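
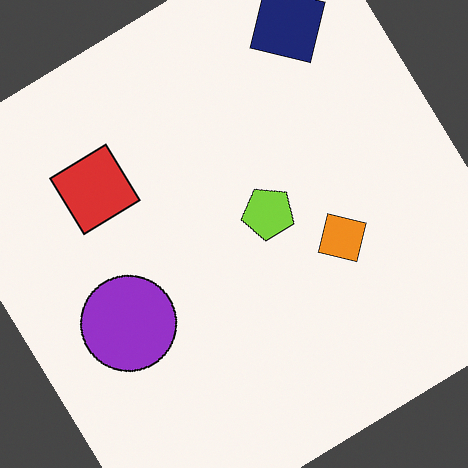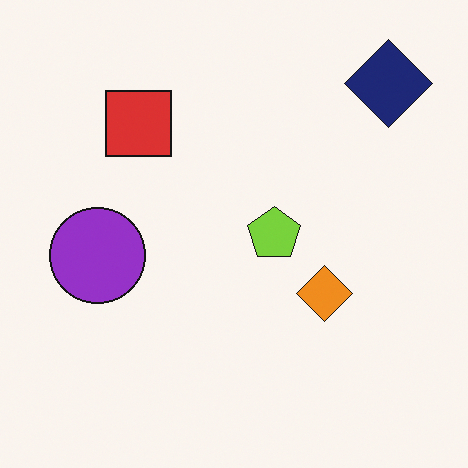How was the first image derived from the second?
Rotated counter-clockwise by a large amount — several tens of degrees.

Every shape is tilted by the same angle and the image corners show triangular fill wedges — a whole-image rotation by a non-right angle.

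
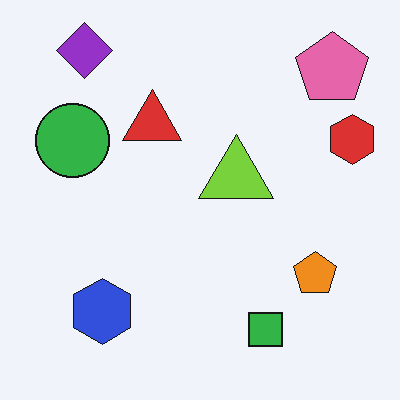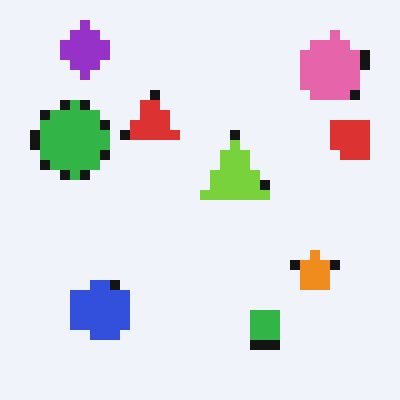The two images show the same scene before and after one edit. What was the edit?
The transformation is: heavily pixelated into large blocks.

Shapes are reduced to large square blocks; fine edges and outlines are lost — a downscale-then-upscale (mosaic) effect.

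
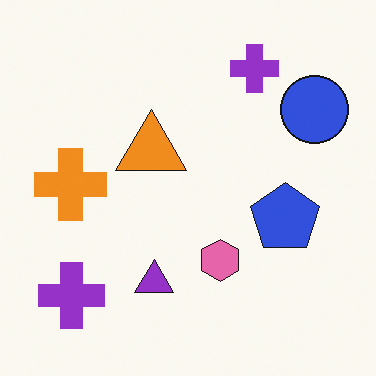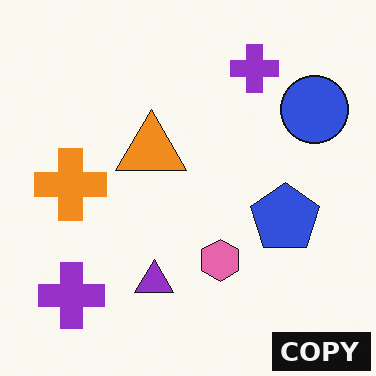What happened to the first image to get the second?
The second image is the first watermarked with the text "COPY" in the lower-right corner.

A dark label reading "COPY" appears in the lower-right corner.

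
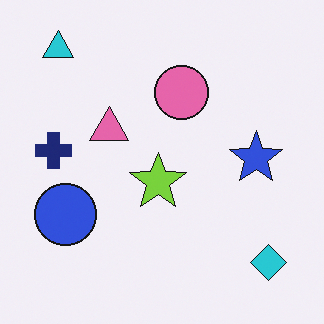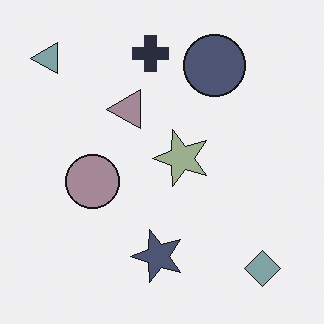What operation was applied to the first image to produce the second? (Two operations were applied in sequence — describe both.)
This is the original image transposed (reflected across the top-left ↔ bottom-right diagonal), then made much more muted (saturation change).

Shapes have swapped their row and column positions — what was in the top-right is now in the bottom-left — a diagonal reflection. All colors are more muted and greyish — a global saturation change.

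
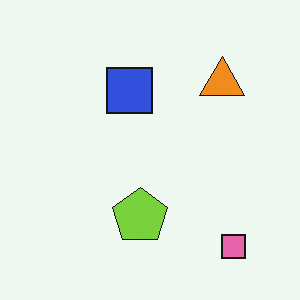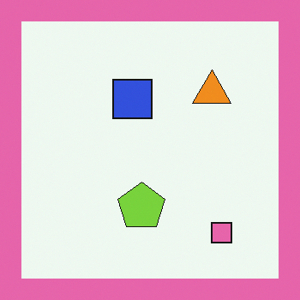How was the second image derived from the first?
The image was framed with a pink border.

A solid pink frame runs around the edge of the second image, with the content slightly shrunk inside it.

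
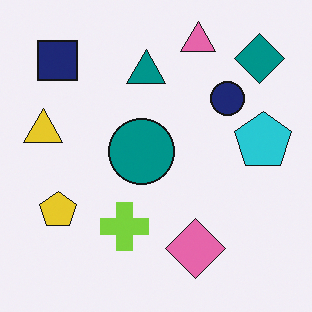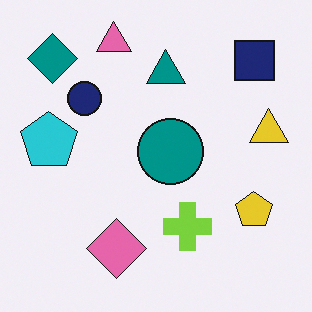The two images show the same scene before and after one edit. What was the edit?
The transformation is: flipped horizontally (left ↔ right).

The yellow triangle is in the left of the first image and the right of the second — shapes on opposite sides of the vertical midline have swapped in a mirror flip.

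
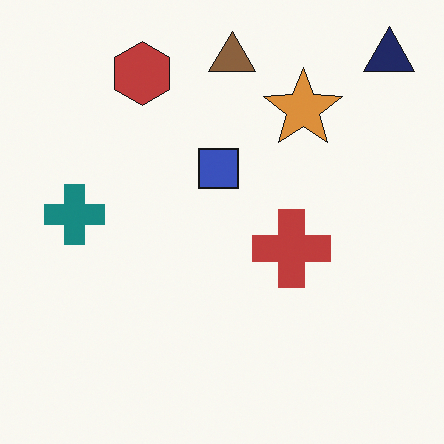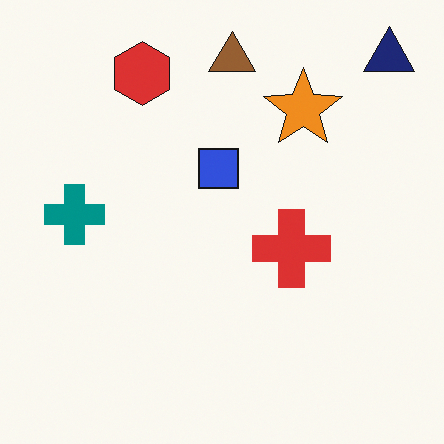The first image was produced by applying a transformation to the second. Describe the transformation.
The transformation is: slightly desaturated.

All colors are more muted and greyish — a global saturation change.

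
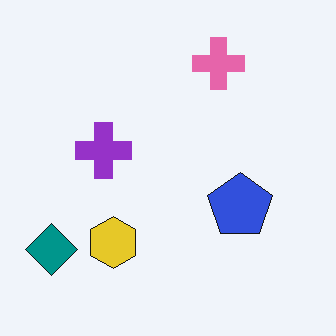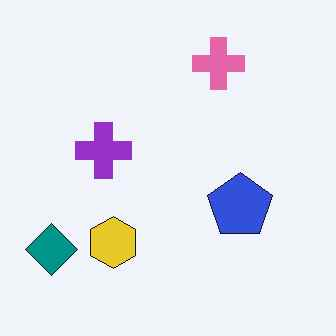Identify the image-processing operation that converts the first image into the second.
This is the original image JPEG-compressed with visible artifacts.

Blocky 8×8 compression artifacts appear around shape edges and the flat background shows ringing — characteristic JPEG degradation.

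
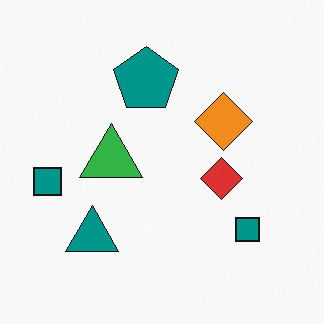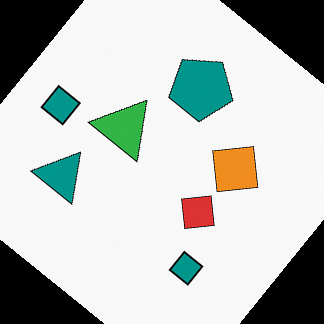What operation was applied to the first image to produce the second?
This is the original image rotated clockwise by a large amount — several tens of degrees.

Every shape is tilted by the same angle and the image corners show triangular fill wedges — a whole-image rotation by a non-right angle.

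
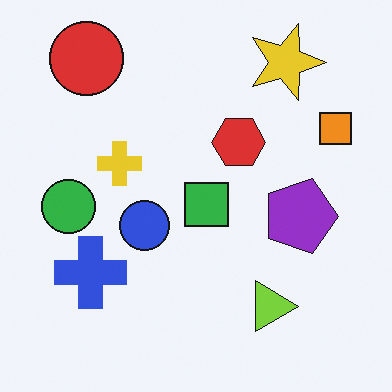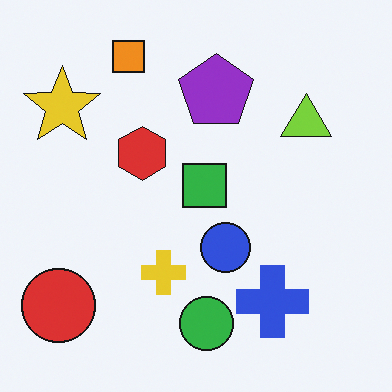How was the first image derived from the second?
This is the original image rotated 90° clockwise.

The red circle sits in the bottom-left of the second image and the top-left of the first — consistent with a whole-image 90° clockwise rotation.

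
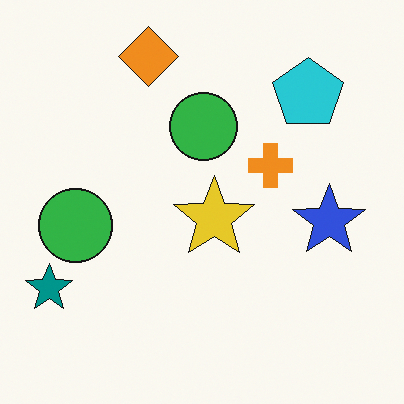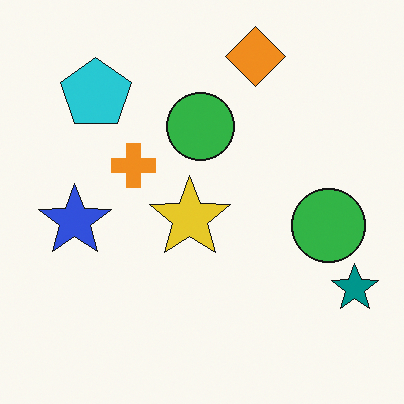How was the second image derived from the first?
This is the original image flipped horizontally (left ↔ right).

The teal star is in the bottom-left of the first image and the bottom-right of the second — shapes on opposite sides of the vertical midline have swapped in a mirror flip.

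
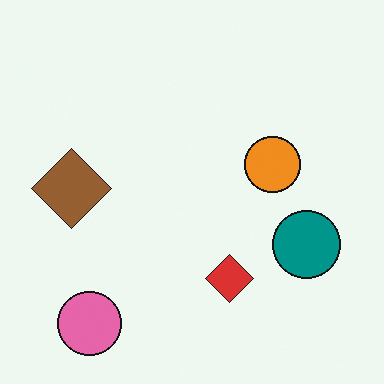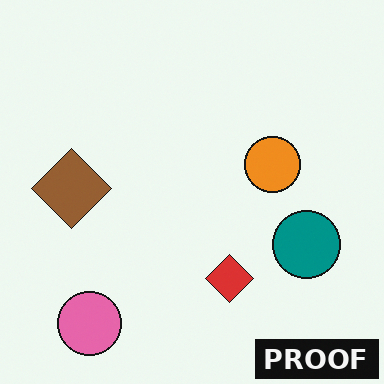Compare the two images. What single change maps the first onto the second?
The image was watermarked with the text "PROOF" in the lower-right corner.

A dark label reading "PROOF" appears in the lower-right corner.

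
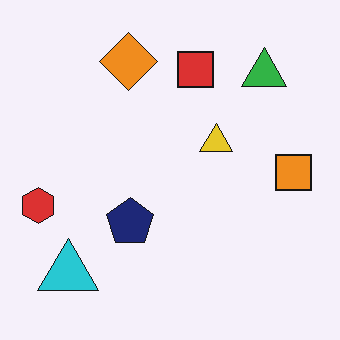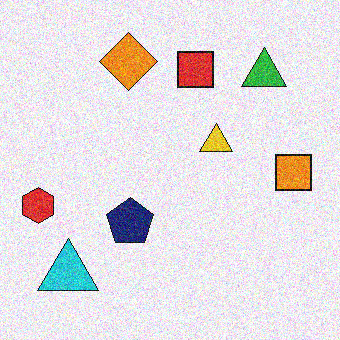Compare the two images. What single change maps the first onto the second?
The second image is the first degraded with visible gaussian noise.

Random speckle covers the whole image, including the flat background.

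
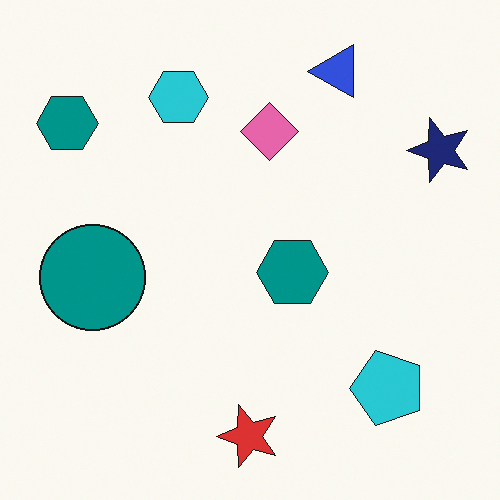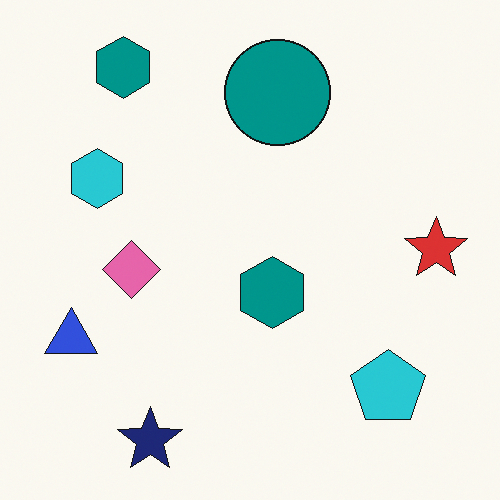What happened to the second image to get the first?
The image was transposed (reflected across the top-left ↔ bottom-right diagonal).

Shapes have swapped their row and column positions — what was in the top-right is now in the bottom-left — a diagonal reflection.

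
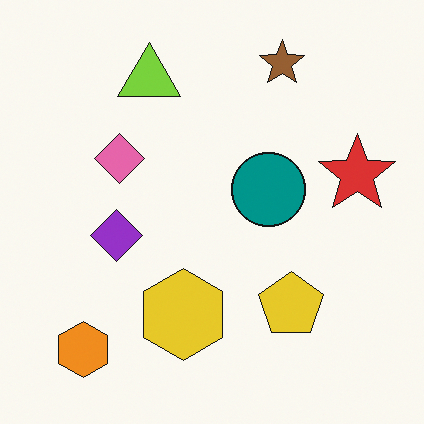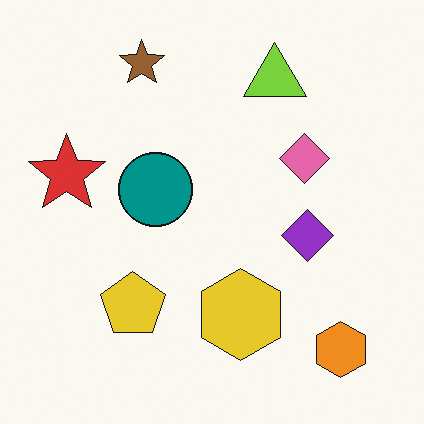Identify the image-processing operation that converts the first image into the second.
The image was flipped horizontally (left ↔ right).

The red star is in the right of the first image and the left of the second — shapes on opposite sides of the vertical midline have swapped in a mirror flip.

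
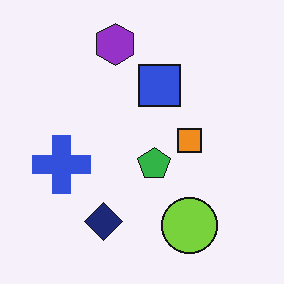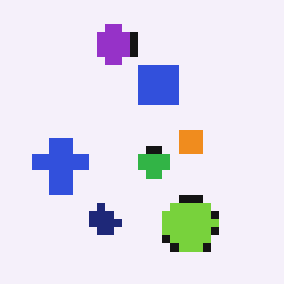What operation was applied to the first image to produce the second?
The image was moderately pixelated.

Shapes are reduced to large square blocks; fine edges and outlines are lost — a downscale-then-upscale (mosaic) effect.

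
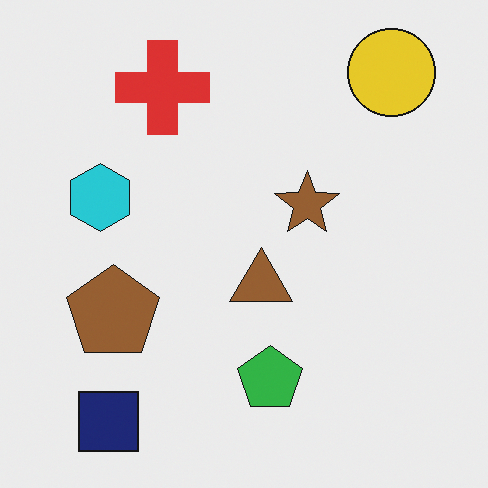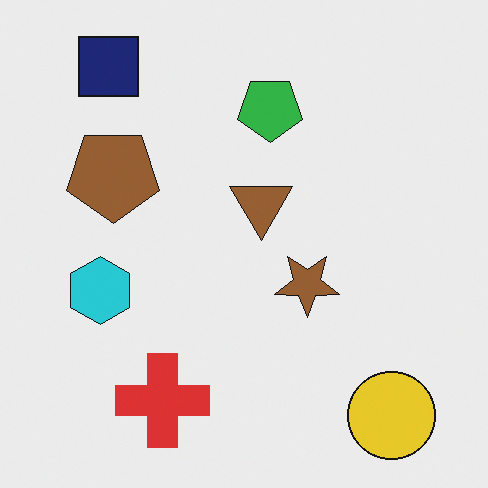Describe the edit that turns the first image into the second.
The image was flipped vertically (top ↔ bottom).

The navy square is in the bottom-left of the first image and the top-left of the second — shapes on opposite sides of the horizontal midline have swapped in a mirror flip.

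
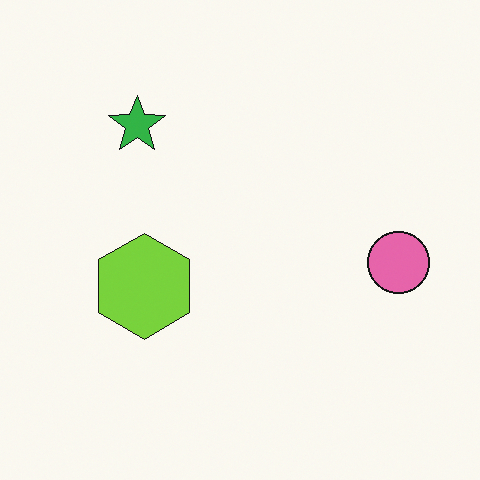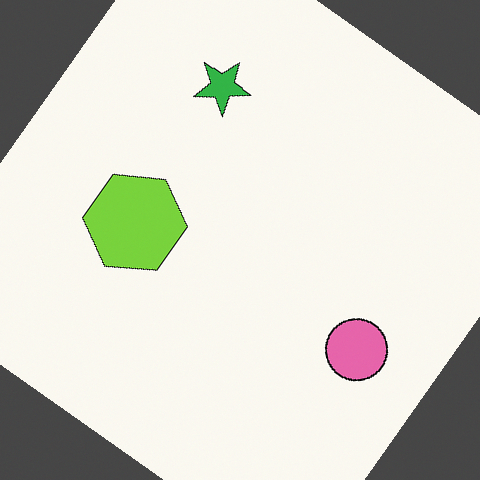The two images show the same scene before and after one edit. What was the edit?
It was rotated clockwise by a large amount — several tens of degrees.

Every shape is tilted by the same angle and the image corners show triangular fill wedges — a whole-image rotation by a non-right angle.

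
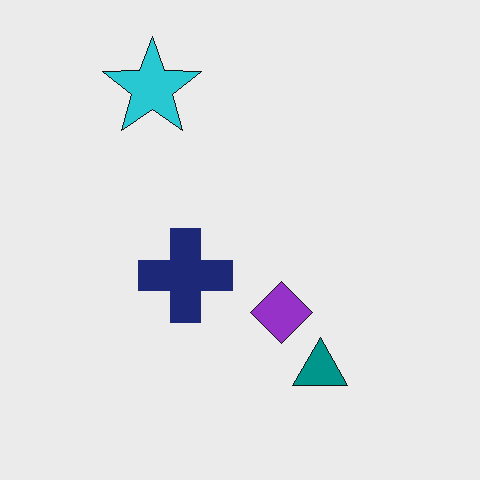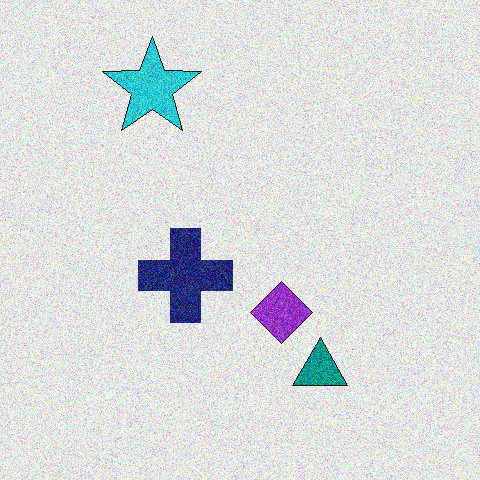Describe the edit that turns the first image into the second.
The second image is the first degraded with strong gaussian noise.

Random speckle covers the whole image, including the flat background.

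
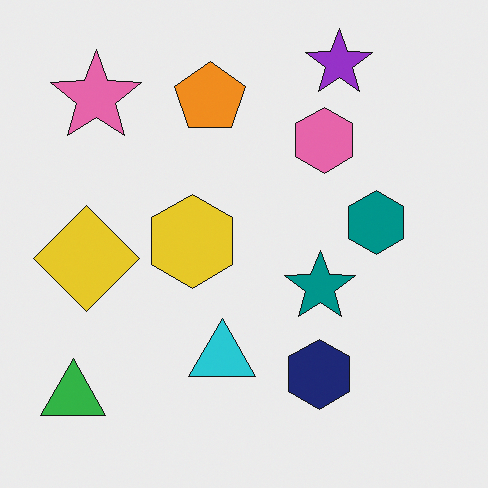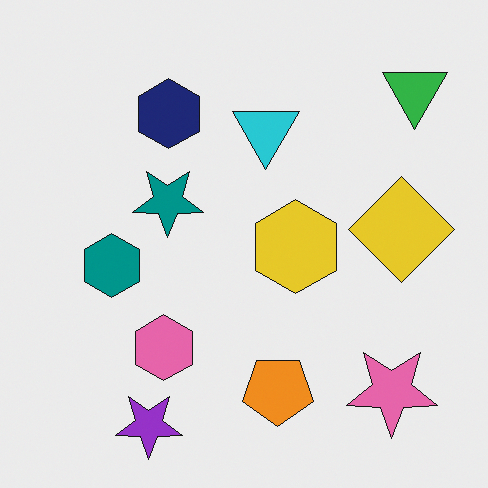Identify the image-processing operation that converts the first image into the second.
This is the original image rotated 180°.

The green triangle sits in the bottom-left of the first image and the top-right of the second — consistent with a whole-image 180° rotation.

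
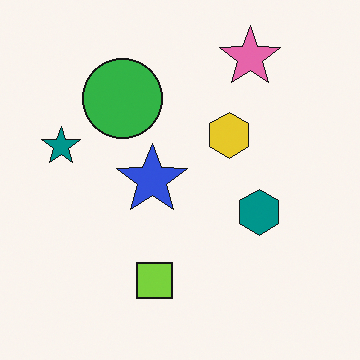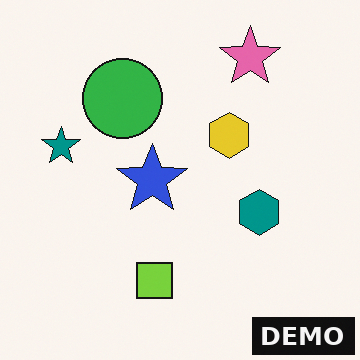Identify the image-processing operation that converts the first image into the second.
The second image is the first watermarked with the text "DEMO" in the lower-right corner.

A dark label reading "DEMO" appears in the lower-right corner.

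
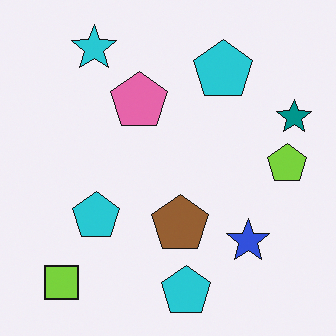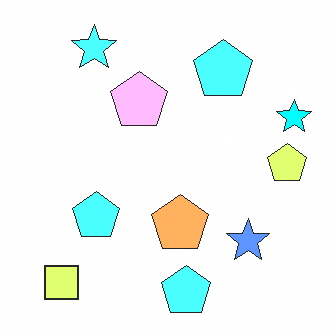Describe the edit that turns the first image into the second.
The transformation is: substantially brightened.

Every pixel — background and shapes alike — is uniformly brightened.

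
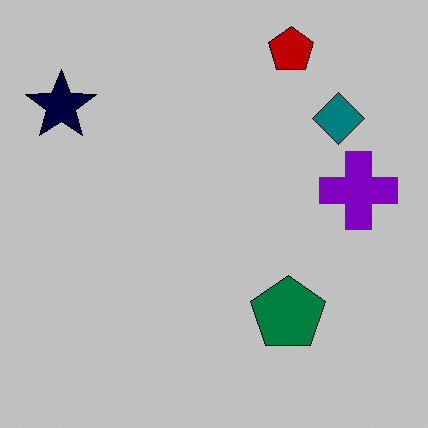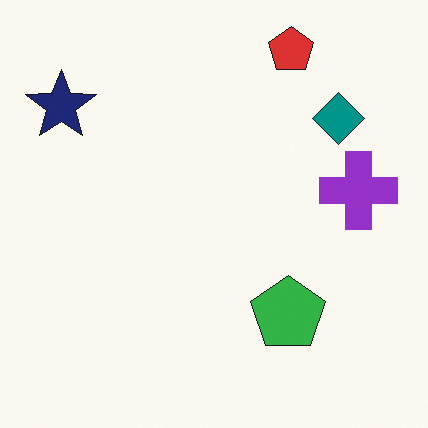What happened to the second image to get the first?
Aggressively posterized.

Each flat color has snapped to a coarser quantized level — most visibly, the near-white background has dropped to a flat grey.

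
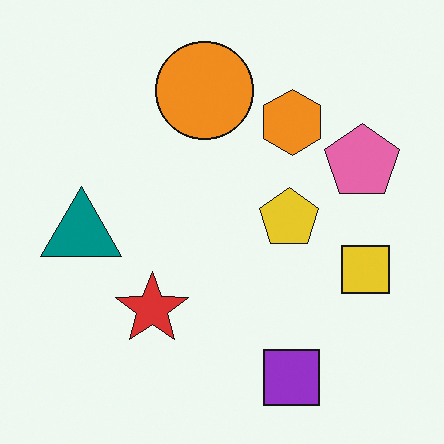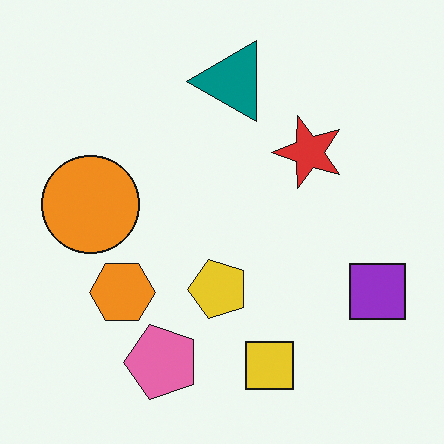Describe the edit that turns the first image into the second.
The transformation is: transposed (reflected across the top-left ↔ bottom-right diagonal).

Shapes have swapped their row and column positions — what was in the top-right is now in the bottom-left — a diagonal reflection.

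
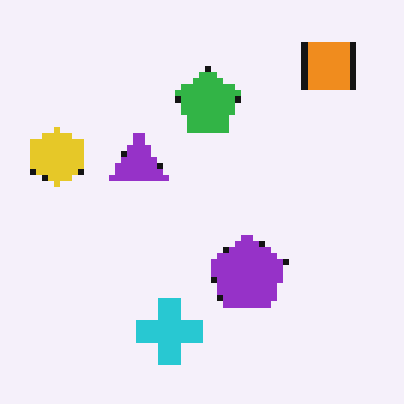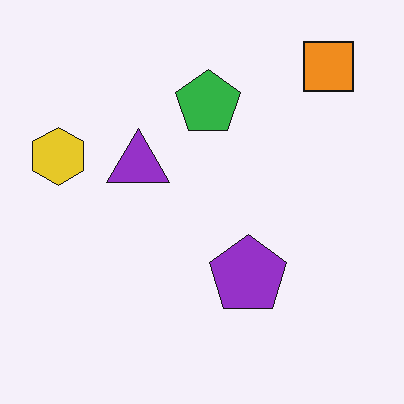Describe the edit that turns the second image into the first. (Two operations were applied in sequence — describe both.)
The first image is the second moderately pixelated, then overlaid with an additional cyan cross.

Shapes are reduced to large square blocks; fine edges and outlines are lost — a downscale-then-upscale (mosaic) effect. A cyan cross appears in the first image that is absent from the second.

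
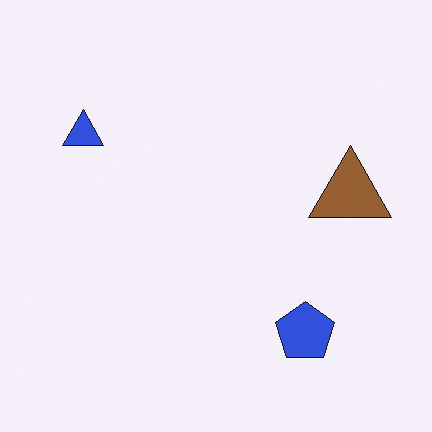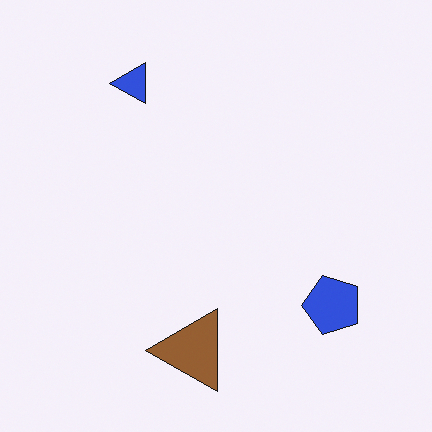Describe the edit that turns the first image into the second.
It was transposed (reflected across the top-left ↔ bottom-right diagonal).

Shapes have swapped their row and column positions — what was in the top-right is now in the bottom-left — a diagonal reflection.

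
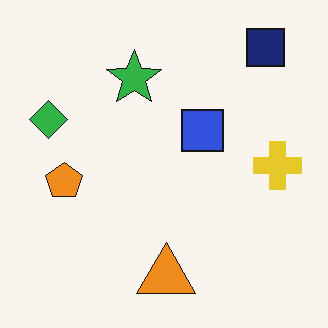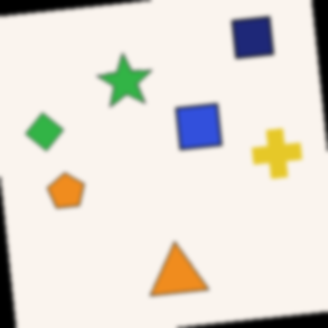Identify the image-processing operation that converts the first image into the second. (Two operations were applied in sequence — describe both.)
Rotated counter-clockwise by a slight angle, then slightly softened.

Every shape is tilted by the same angle and the image corners show triangular fill wedges — a whole-image rotation by a non-right angle. Shape edges and outlines are uniformly softened across the whole image.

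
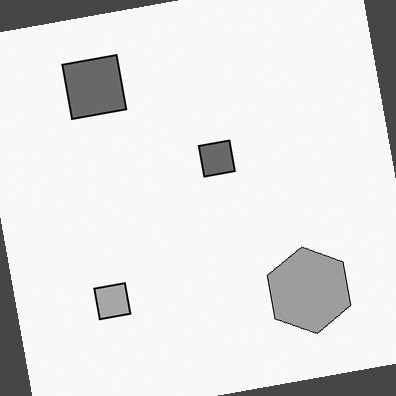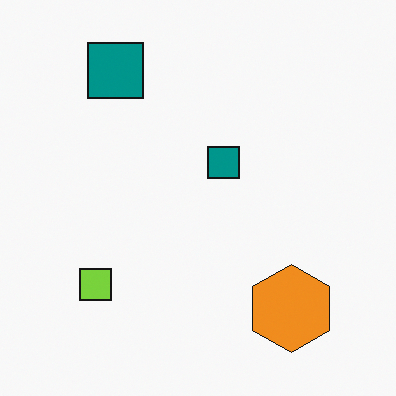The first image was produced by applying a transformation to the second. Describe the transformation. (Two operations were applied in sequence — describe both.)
The transformation is: rotated counter-clockwise by a slight angle, then converted to grayscale.

Every shape is tilted by the same angle and the image corners show triangular fill wedges — a whole-image rotation by a non-right angle. All color is removed — every shape is now a shade of grey.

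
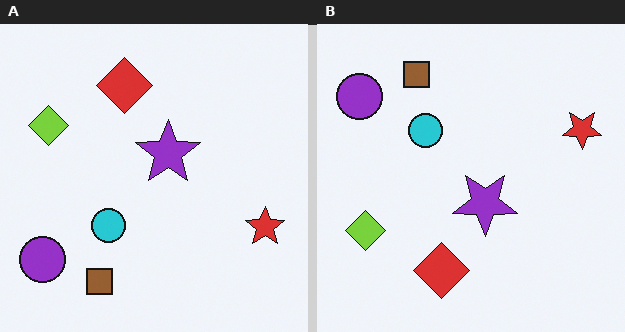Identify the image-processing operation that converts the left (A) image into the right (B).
The transformation is: flipped vertically (top ↔ bottom).

The brown square is in the bottom-left of the left (A) image and the top-left of the right (B) — shapes on opposite sides of the horizontal midline have swapped in a mirror flip.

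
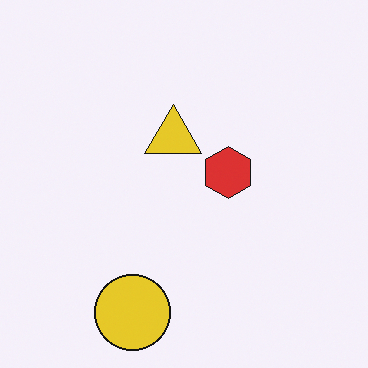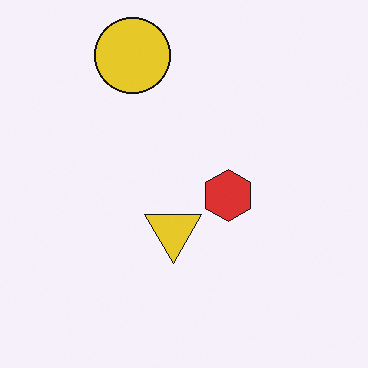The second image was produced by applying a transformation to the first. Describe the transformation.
This is the original image flipped vertically (top ↔ bottom).

The yellow circle is in the bottom of the first image and the top of the second — shapes on opposite sides of the horizontal midline have swapped in a mirror flip.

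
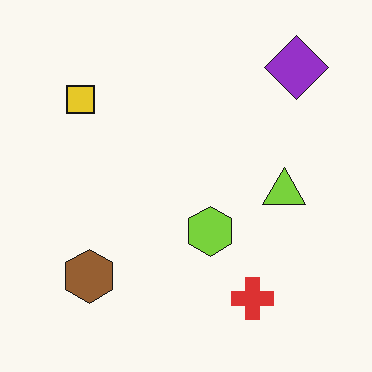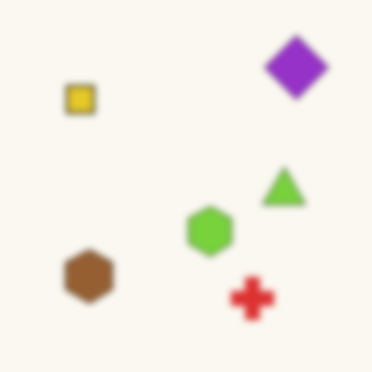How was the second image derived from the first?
The image was noticeably gaussian-blurred.

Shape edges and outlines are uniformly softened across the whole image.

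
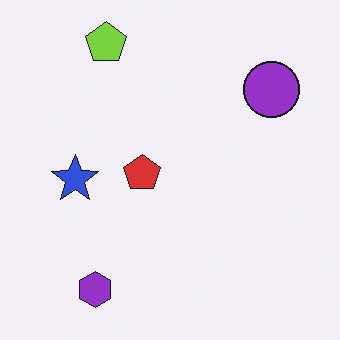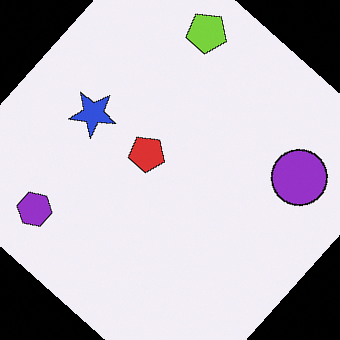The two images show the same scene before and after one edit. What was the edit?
Rotated clockwise by a large amount — several tens of degrees.

Every shape is tilted by the same angle and the image corners show triangular fill wedges — a whole-image rotation by a non-right angle.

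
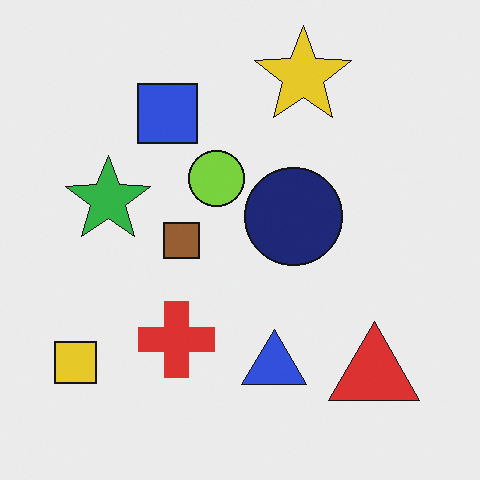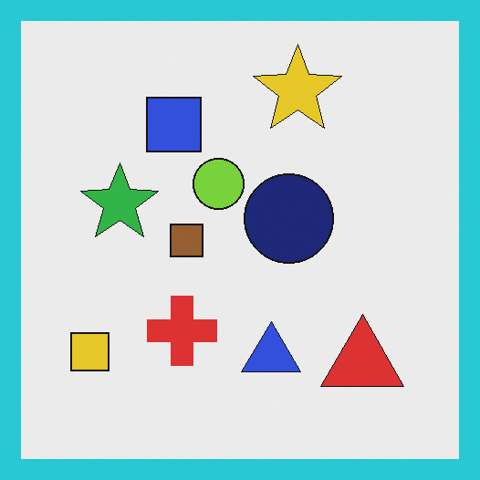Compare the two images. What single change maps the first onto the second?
The second image is the first framed with a cyan border.

A solid cyan frame runs around the edge of the second image, with the content slightly shrunk inside it.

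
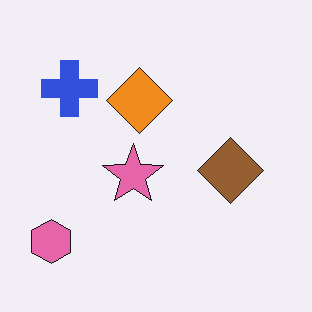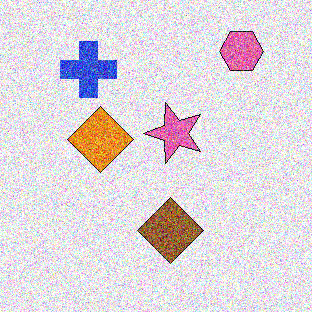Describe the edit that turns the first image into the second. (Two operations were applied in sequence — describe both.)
Transposed (reflected across the top-left ↔ bottom-right diagonal), then degraded with a thick layer of grain.

Shapes have swapped their row and column positions — what was in the top-right is now in the bottom-left — a diagonal reflection. Random speckle covers the whole image, including the flat background.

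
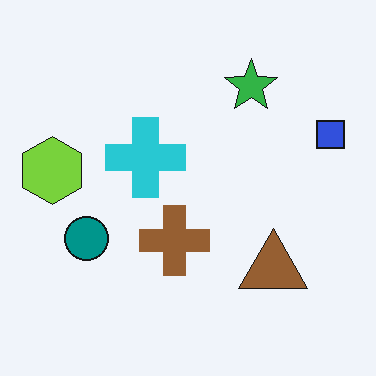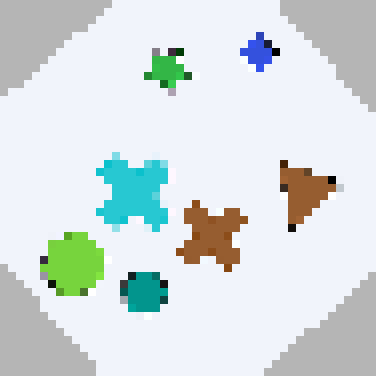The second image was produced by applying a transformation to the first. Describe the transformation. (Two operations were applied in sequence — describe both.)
The transformation is: rotated counter-clockwise by a large amount — several tens of degrees, then pixelated into visible square blocks.

Every shape is tilted by the same angle and the image corners show triangular fill wedges — a whole-image rotation by a non-right angle. Shapes are reduced to large square blocks; fine edges and outlines are lost — a downscale-then-upscale (mosaic) effect.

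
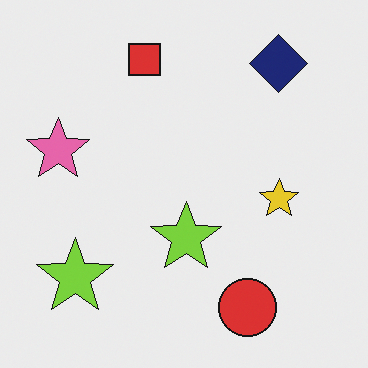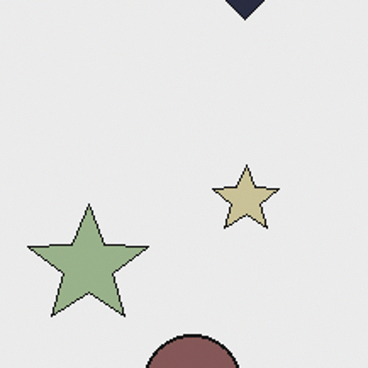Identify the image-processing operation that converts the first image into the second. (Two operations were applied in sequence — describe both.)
The image was heavily desaturated, then cropped to a noticeably smaller region and rescaled.

All colors are more muted and greyish — a global saturation change. The visible shapes are larger and the field of view is narrower; shapes near the original edges may be partly or wholly outside the frame — a crop-and-rescale.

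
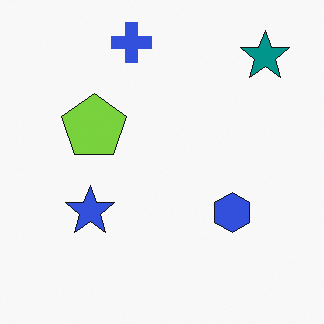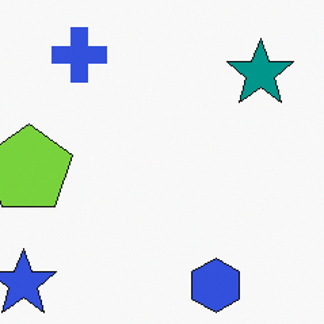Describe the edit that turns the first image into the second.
It was cropped to a modestly smaller region and rescaled.

The visible shapes are larger and the field of view is narrower; shapes near the original edges may be partly or wholly outside the frame — a crop-and-rescale.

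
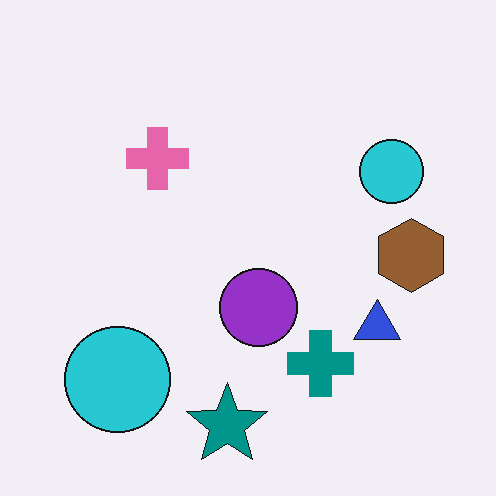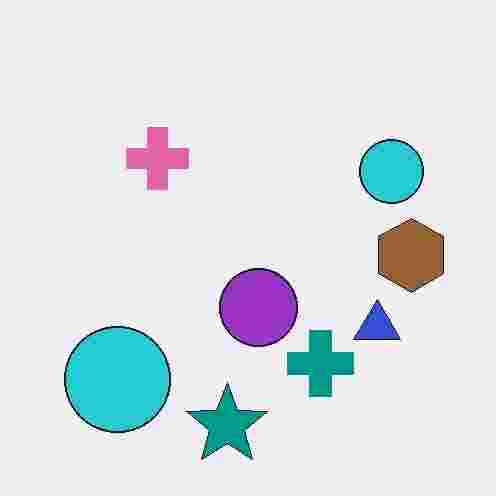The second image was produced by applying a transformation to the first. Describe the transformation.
The transformation is: degraded with heavy JPEG compression.

Blocky 8×8 compression artifacts appear around shape edges and the flat background shows ringing — characteristic JPEG degradation.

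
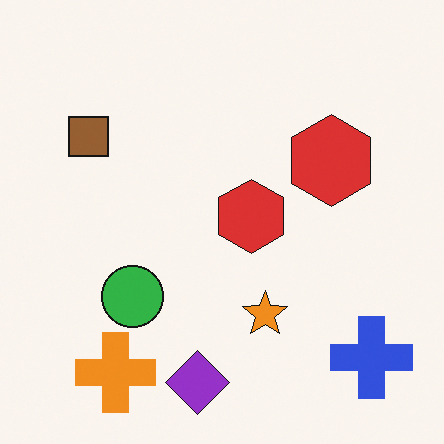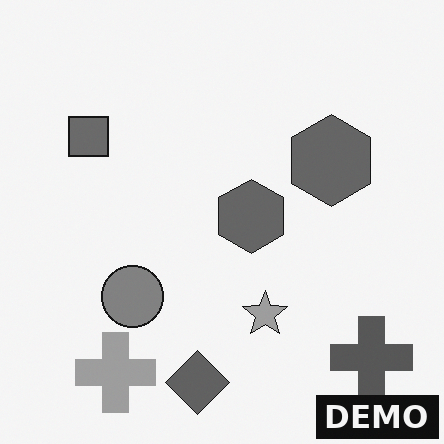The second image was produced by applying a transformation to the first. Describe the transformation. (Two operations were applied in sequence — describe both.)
Converted to grayscale, then watermarked with the text "DEMO" in the lower-right corner.

All color is removed — every shape is now a shade of grey. A dark label reading "DEMO" appears in the lower-right corner.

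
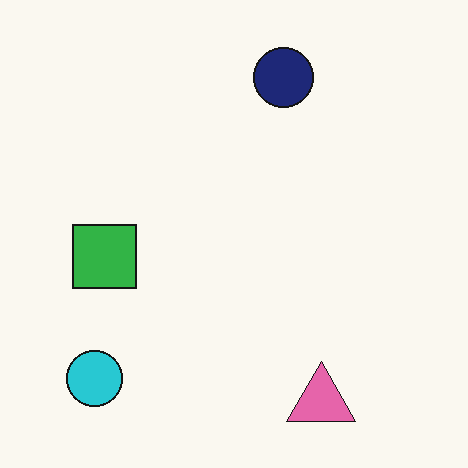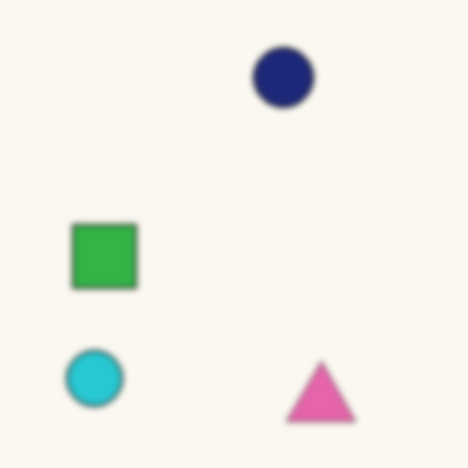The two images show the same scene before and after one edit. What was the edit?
The transformation is: noticeably gaussian-blurred.

Shape edges and outlines are uniformly softened across the whole image.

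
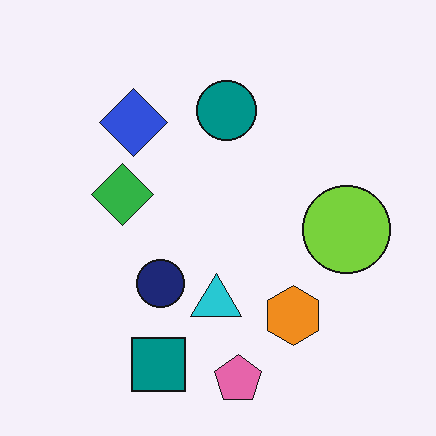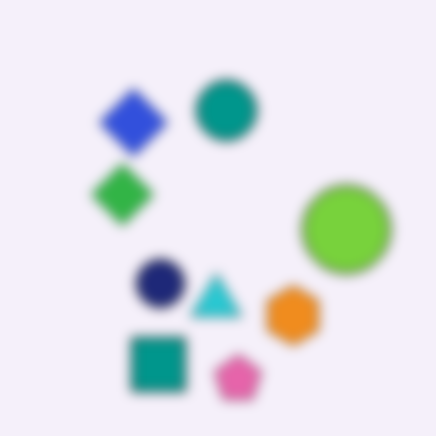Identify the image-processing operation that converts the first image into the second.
This is the original image strongly gaussian-blurred.

Shape edges and outlines are uniformly softened across the whole image.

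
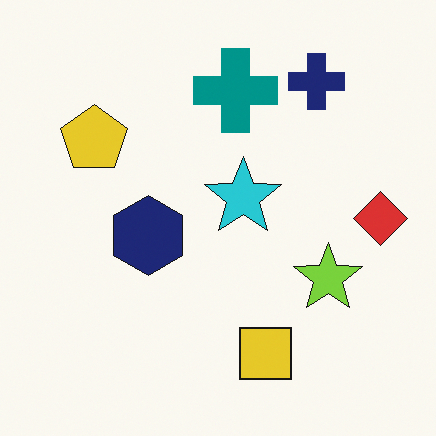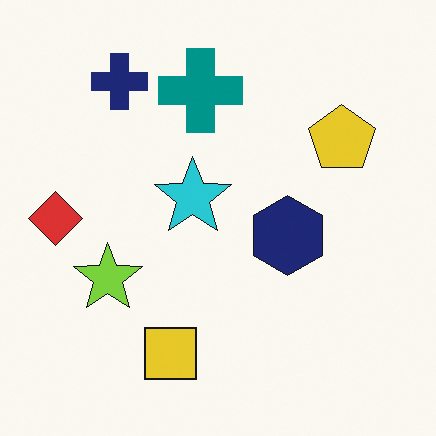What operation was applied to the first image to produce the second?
This is the original image flipped horizontally (left ↔ right).

The red diamond is in the right of the first image and the left of the second — shapes on opposite sides of the vertical midline have swapped in a mirror flip.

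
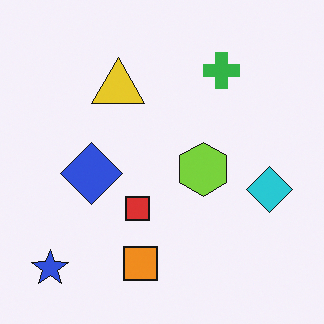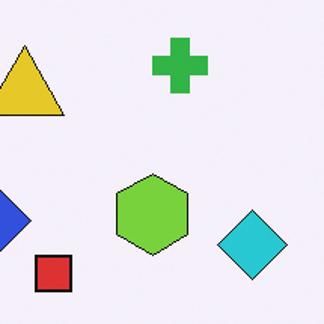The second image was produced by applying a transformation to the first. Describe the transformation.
It was cropped slightly and scaled back up.

The visible shapes are larger and the field of view is narrower; shapes near the original edges may be partly or wholly outside the frame — a crop-and-rescale.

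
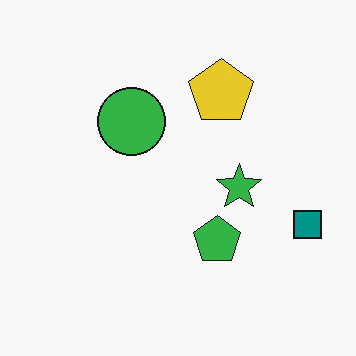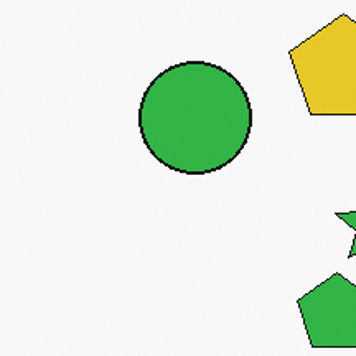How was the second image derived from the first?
Cropped to a noticeably smaller region and rescaled.

The visible shapes are larger and the field of view is narrower; shapes near the original edges may be partly or wholly outside the frame — a crop-and-rescale.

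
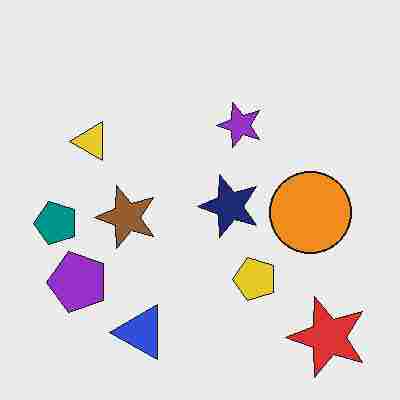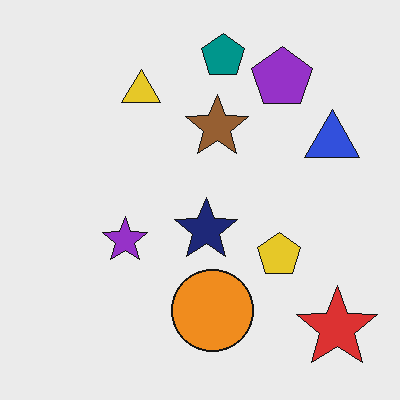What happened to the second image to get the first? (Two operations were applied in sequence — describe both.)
The image was degraded with heavy JPEG compression, then transposed (reflected across the top-left ↔ bottom-right diagonal).

Blocky 8×8 compression artifacts appear around shape edges and the flat background shows ringing — characteristic JPEG degradation. Shapes have swapped their row and column positions — what was in the top-right is now in the bottom-left — a diagonal reflection.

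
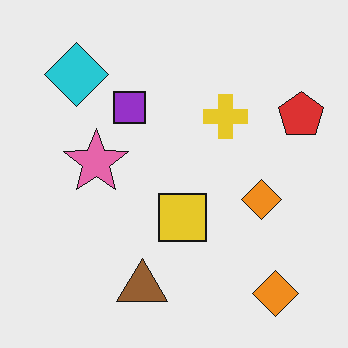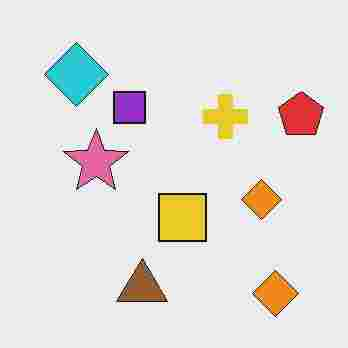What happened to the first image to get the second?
This is the original image heavily JPEG-compressed with obvious blocking artifacts.

Blocky 8×8 compression artifacts appear around shape edges and the flat background shows ringing — characteristic JPEG degradation.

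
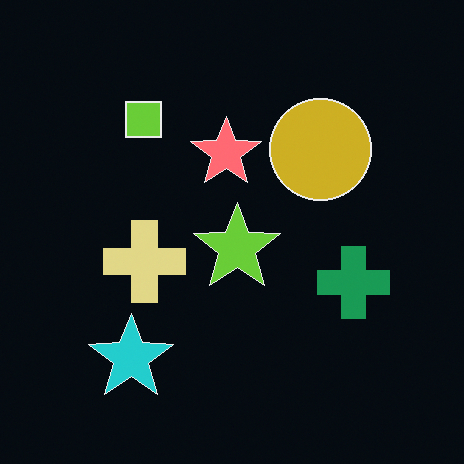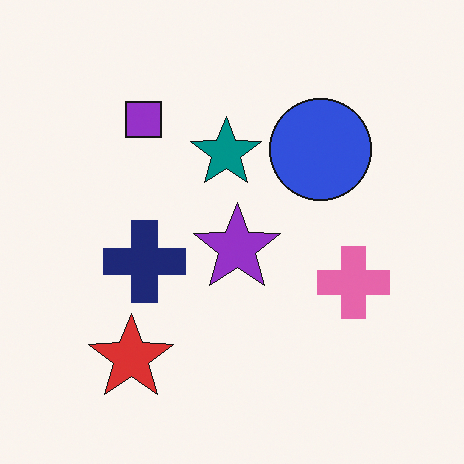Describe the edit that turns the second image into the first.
The transformation is: color-inverted (negative).

The light background has become dark and every shape's color is its complement — a photographic negative.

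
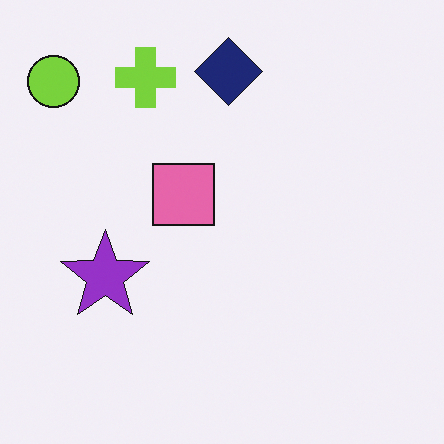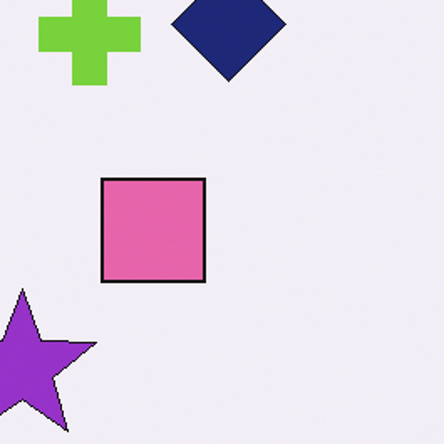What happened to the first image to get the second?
Cropped tightly and scaled back up.

The visible shapes are larger and the field of view is narrower; shapes near the original edges may be partly or wholly outside the frame — a crop-and-rescale.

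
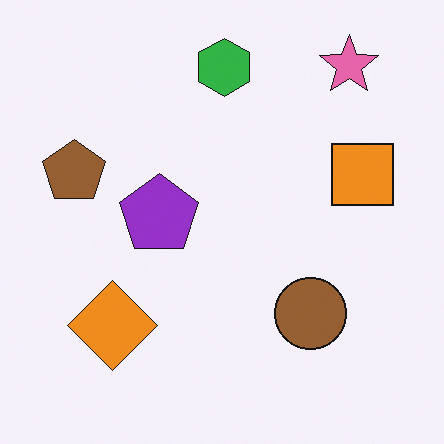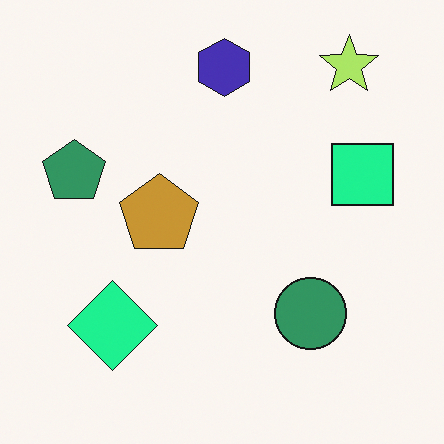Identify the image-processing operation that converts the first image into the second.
It was hue-shifted noticeably.

Every shape's color has rotated by the same amount around the hue wheel — a uniform hue shift.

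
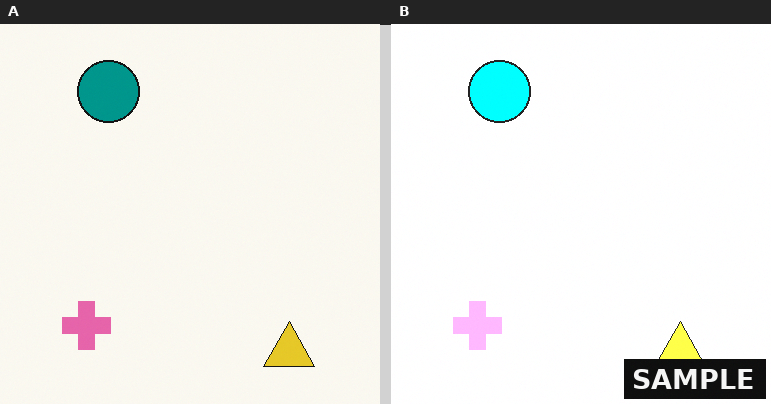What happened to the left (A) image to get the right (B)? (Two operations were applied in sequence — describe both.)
Noticeably brightened, then watermarked with the text "SAMPLE" in the lower-right corner.

Every pixel — background and shapes alike — is uniformly brightened. A dark label reading "SAMPLE" appears in the lower-right corner.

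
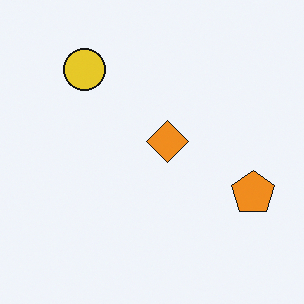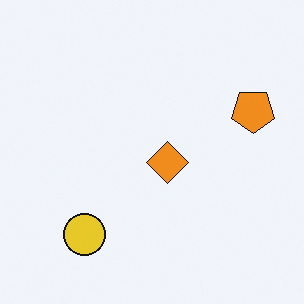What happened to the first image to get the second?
It was flipped vertically (top ↔ bottom).

The yellow circle is in the top-left of the first image and the bottom-left of the second — shapes on opposite sides of the horizontal midline have swapped in a mirror flip.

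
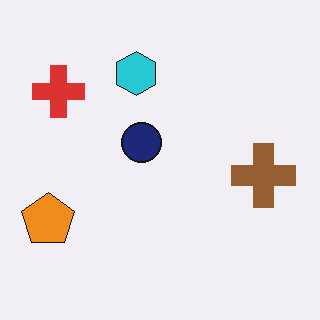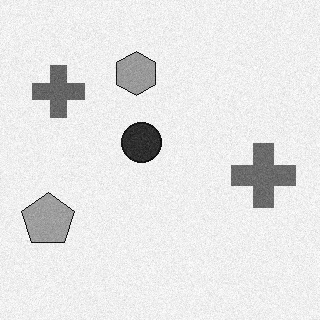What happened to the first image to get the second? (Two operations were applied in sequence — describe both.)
The second image is the first degraded with a light layer of grain, then converted to grayscale.

Random speckle covers the whole image, including the flat background. All color is removed — every shape is now a shade of grey.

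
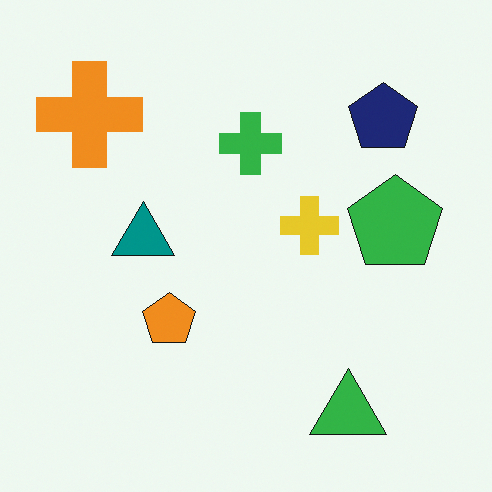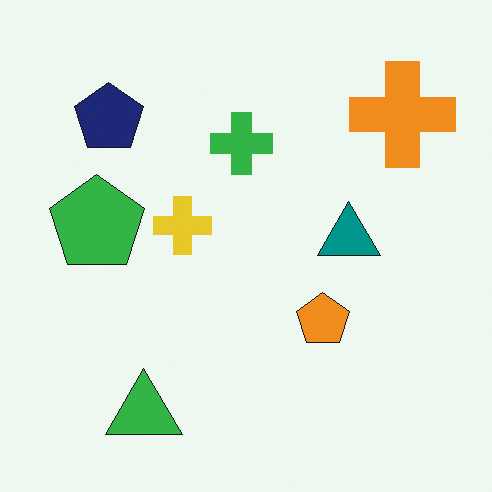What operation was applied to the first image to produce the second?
The transformation is: flipped horizontally (left ↔ right).

The orange cross is in the top-left of the first image and the top-right of the second — shapes on opposite sides of the vertical midline have swapped in a mirror flip.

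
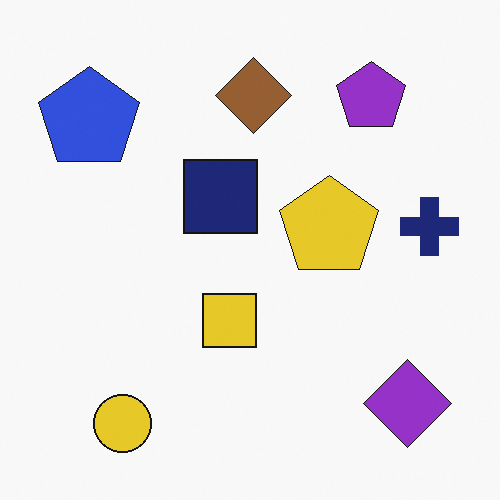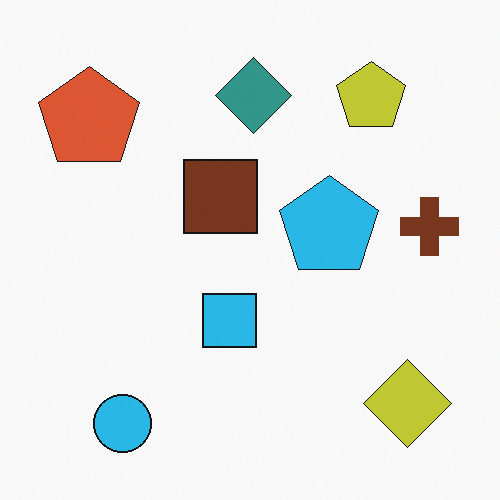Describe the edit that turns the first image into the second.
It was hue-shifted noticeably.

Every shape's color has rotated by the same amount around the hue wheel — a uniform hue shift.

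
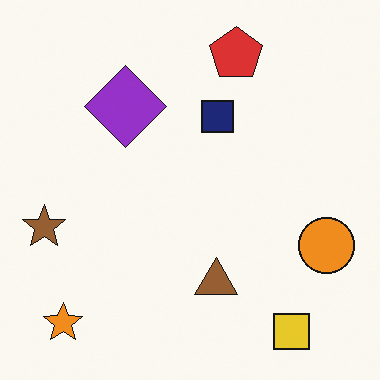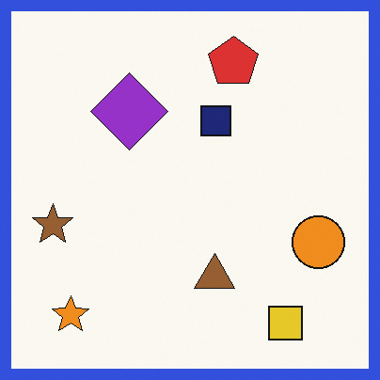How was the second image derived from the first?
It was framed with a blue border.

A solid blue frame runs around the edge of the second image, with the content slightly shrunk inside it.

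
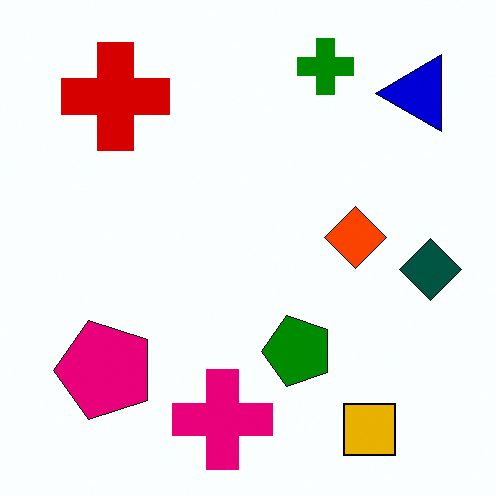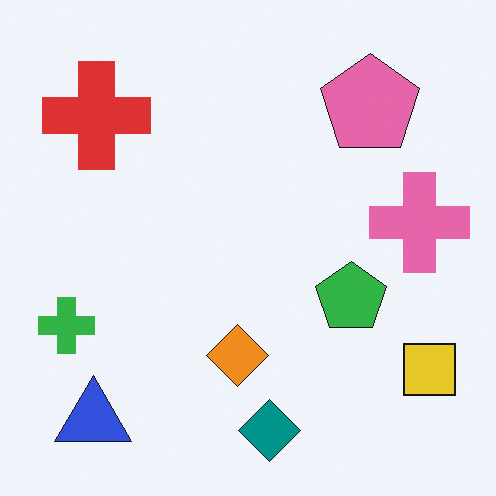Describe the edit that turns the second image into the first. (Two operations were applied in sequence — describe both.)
It was given much higher contrast, then transposed (reflected across the top-left ↔ bottom-right diagonal).

Tones are pushed away from mid-grey across the whole image — a global contrast change. Shapes have swapped their row and column positions — what was in the top-right is now in the bottom-left — a diagonal reflection.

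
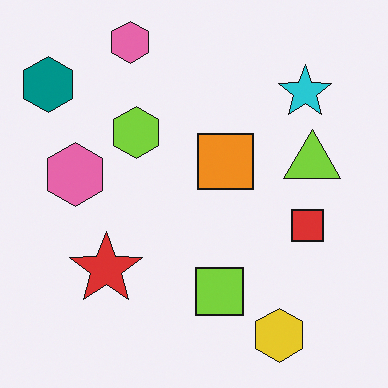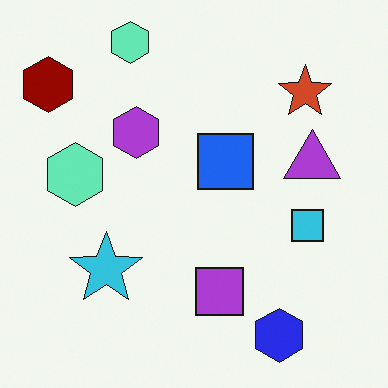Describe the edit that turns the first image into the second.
This is the original image hue-shifted by a large amount.

Every shape's color has rotated by the same amount around the hue wheel — a uniform hue shift.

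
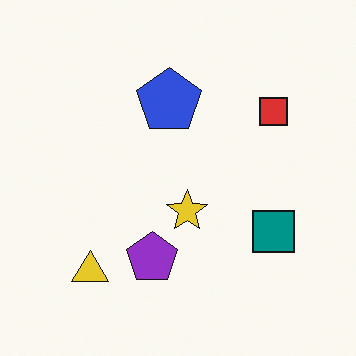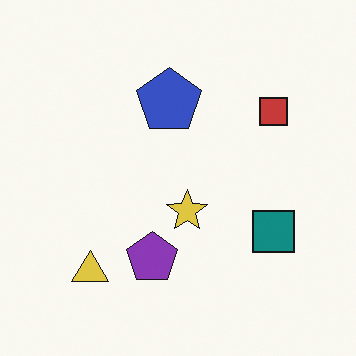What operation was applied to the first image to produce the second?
Slightly desaturated.

All colors are more muted and greyish — a global saturation change.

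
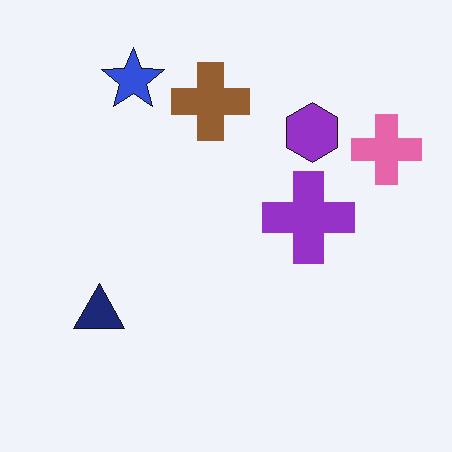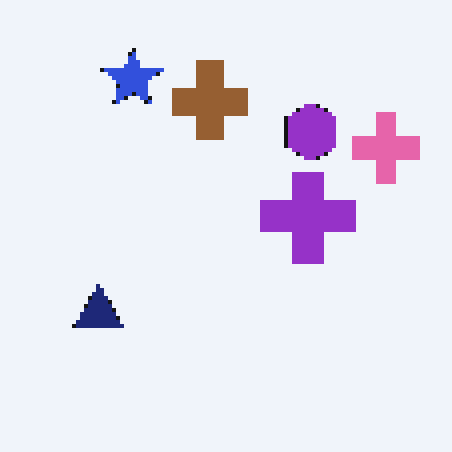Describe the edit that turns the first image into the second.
It was lightly pixelated (a mild mosaic effect).

Shapes are reduced to large square blocks; fine edges and outlines are lost — a downscale-then-upscale (mosaic) effect.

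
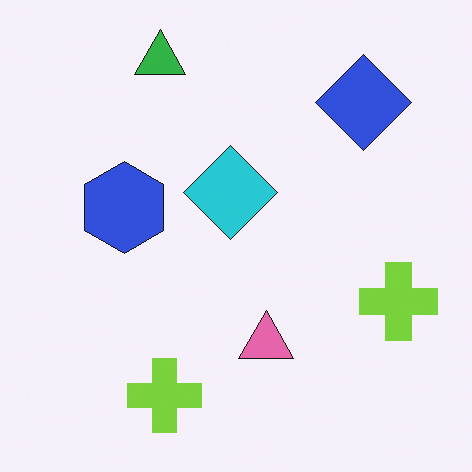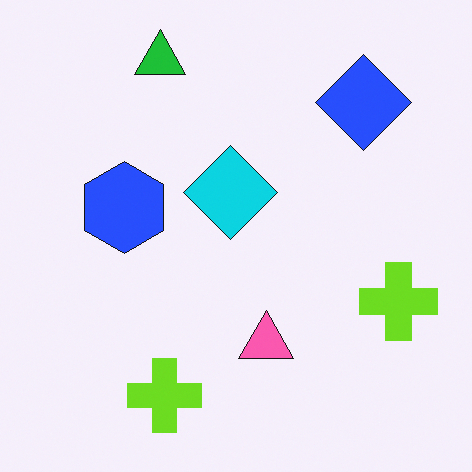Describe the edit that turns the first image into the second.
The image was slightly oversaturated.

All colors are more vivid — a global saturation change.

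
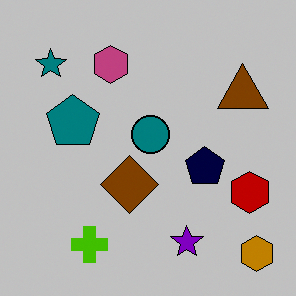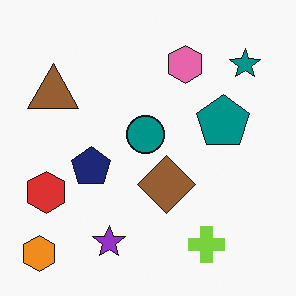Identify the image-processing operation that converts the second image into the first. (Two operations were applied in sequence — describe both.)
It was aggressively posterized, then flipped horizontally (left ↔ right).

Each flat color has snapped to a coarser quantized level — most visibly, the near-white background has dropped to a flat grey. The orange hexagon is in the bottom-left of the second image and the bottom-right of the first — shapes on opposite sides of the vertical midline have swapped in a mirror flip.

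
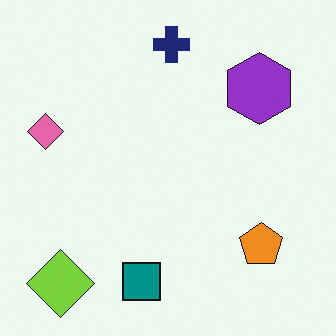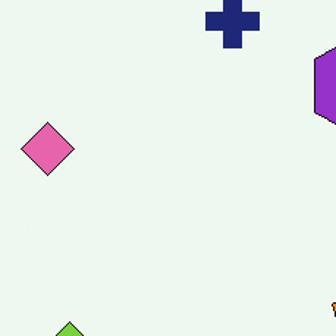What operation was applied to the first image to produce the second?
It was cropped to a modestly smaller region and rescaled.

The visible shapes are larger and the field of view is narrower; shapes near the original edges may be partly or wholly outside the frame — a crop-and-rescale.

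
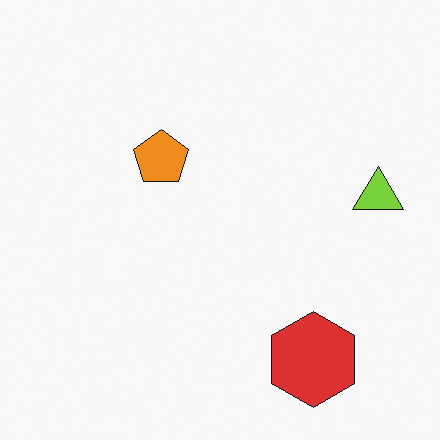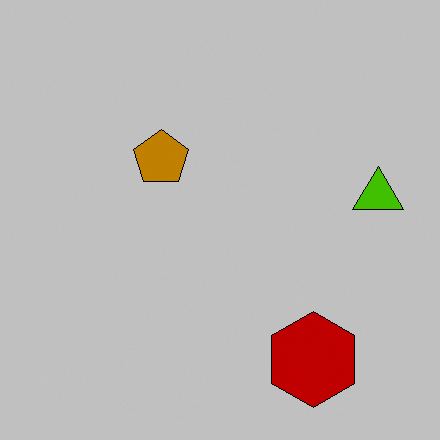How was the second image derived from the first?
The second image is the first aggressively posterized.

Each flat color has snapped to a coarser quantized level — most visibly, the near-white background has dropped to a flat grey.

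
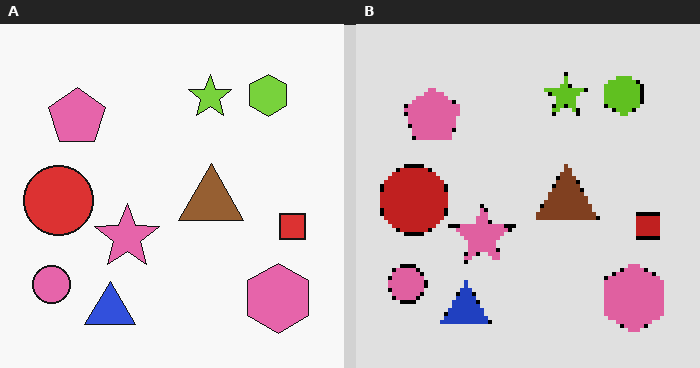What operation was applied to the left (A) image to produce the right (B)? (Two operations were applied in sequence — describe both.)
The right (B) image is the left (A) moderately posterized, then mildly pixelated.

Each flat color has snapped to a coarser quantized level — most visibly, the near-white background has dropped to a flat grey. Shapes are reduced to large square blocks; fine edges and outlines are lost — a downscale-then-upscale (mosaic) effect.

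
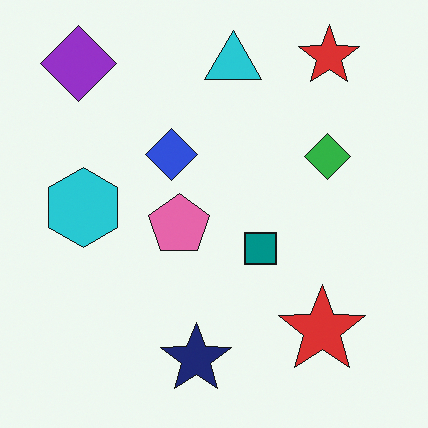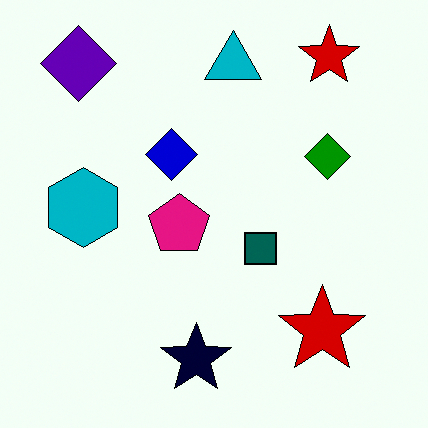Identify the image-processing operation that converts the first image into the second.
Given much higher contrast.

Tones are pushed away from mid-grey across the whole image — a global contrast change.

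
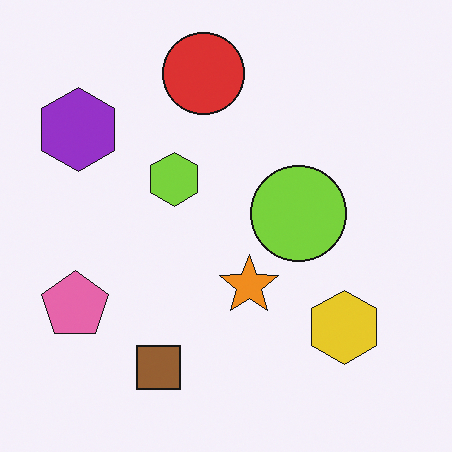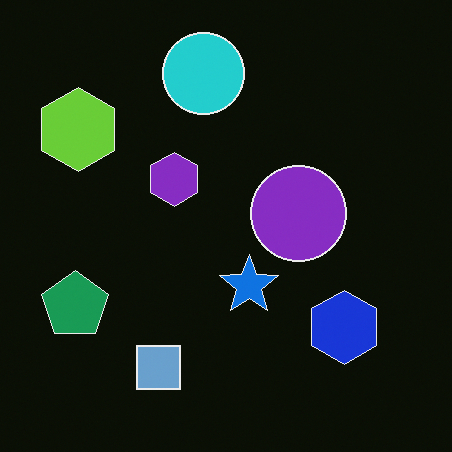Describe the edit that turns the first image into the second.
The image was color-inverted (negative).

The light background has become dark and every shape's color is its complement — a photographic negative.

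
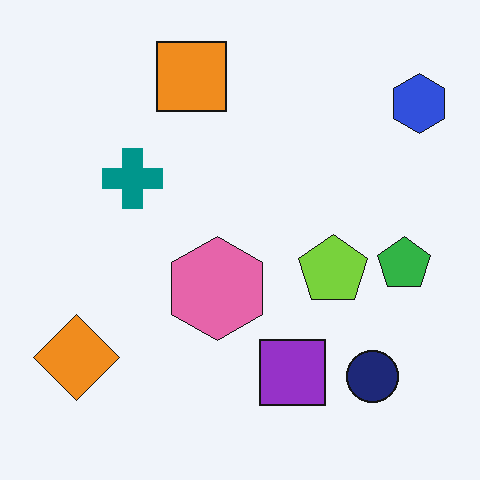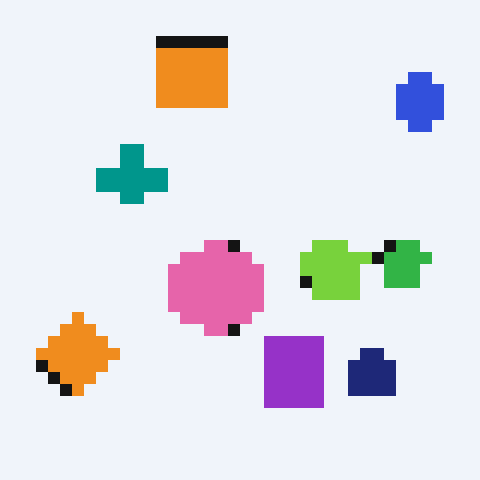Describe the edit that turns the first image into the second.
The transformation is: heavily pixelated into large blocks.

Shapes are reduced to large square blocks; fine edges and outlines are lost — a downscale-then-upscale (mosaic) effect.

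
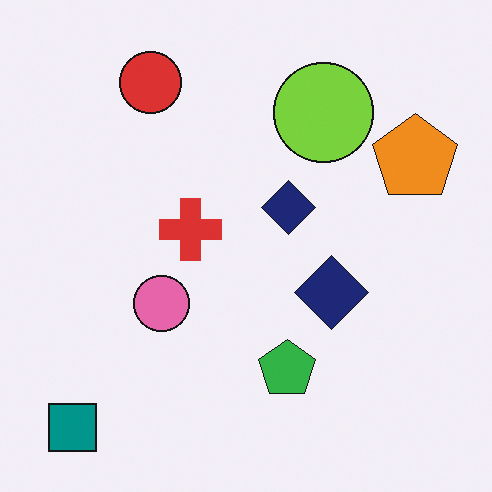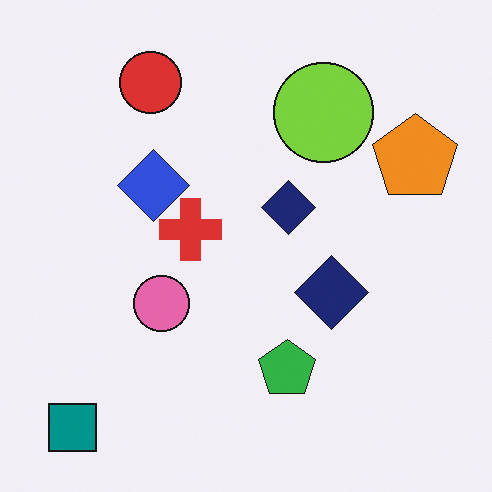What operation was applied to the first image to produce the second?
It was overlaid with an additional blue diamond.

A blue diamond appears in the second image that is absent from the first.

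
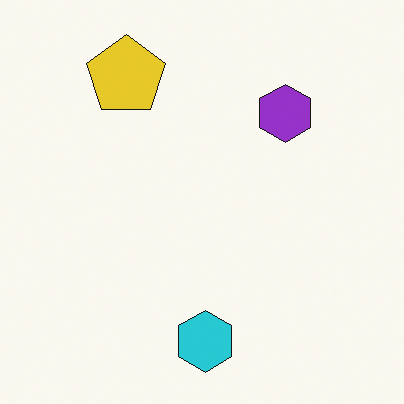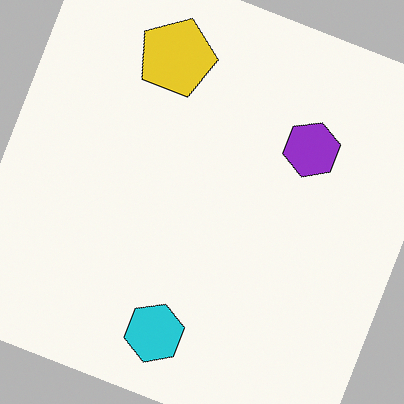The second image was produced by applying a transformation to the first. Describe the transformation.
The second image is the first rotated clockwise by a clearly visible amount.

Every shape is tilted by the same angle and the image corners show triangular fill wedges — a whole-image rotation by a non-right angle.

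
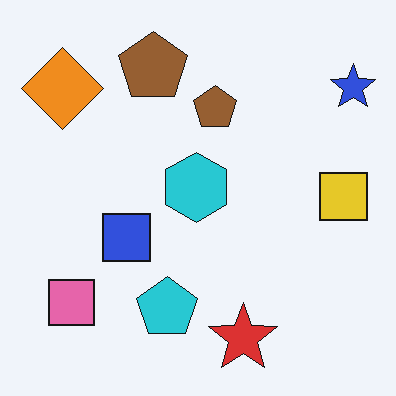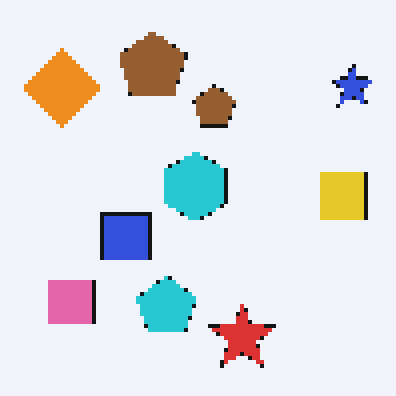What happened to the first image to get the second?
The image was mildly pixelated.

Shapes are reduced to large square blocks; fine edges and outlines are lost — a downscale-then-upscale (mosaic) effect.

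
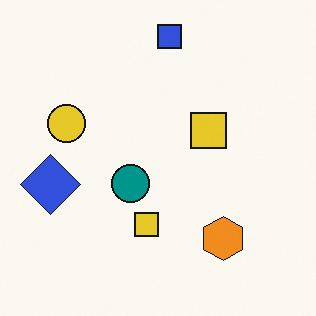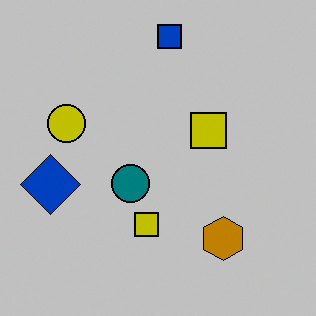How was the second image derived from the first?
It was aggressively posterized.

Each flat color has snapped to a coarser quantized level — most visibly, the near-white background has dropped to a flat grey.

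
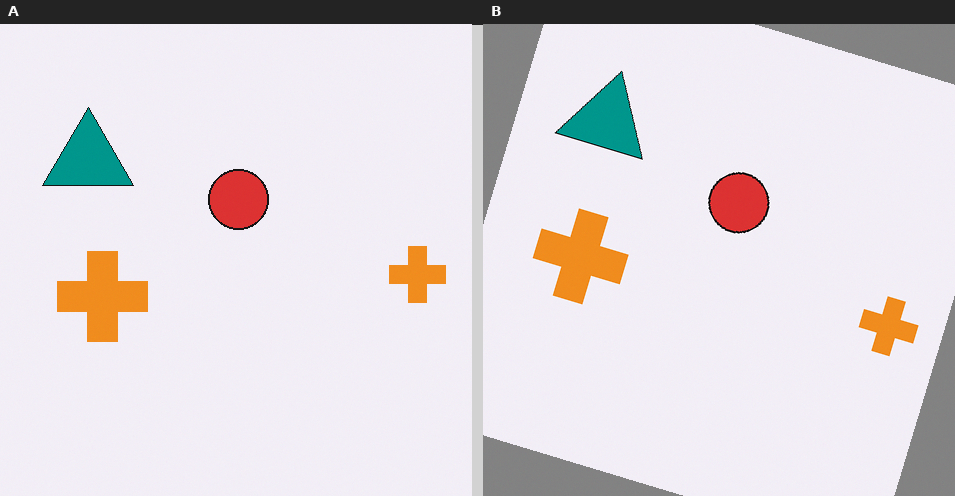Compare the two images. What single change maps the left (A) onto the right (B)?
It was rotated clockwise by a moderate amount.

Every shape is tilted by the same angle and the image corners show triangular fill wedges — a whole-image rotation by a non-right angle.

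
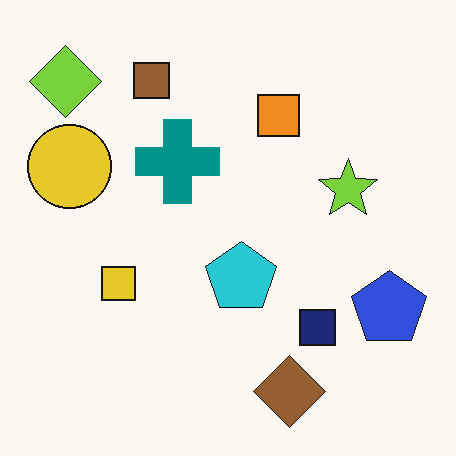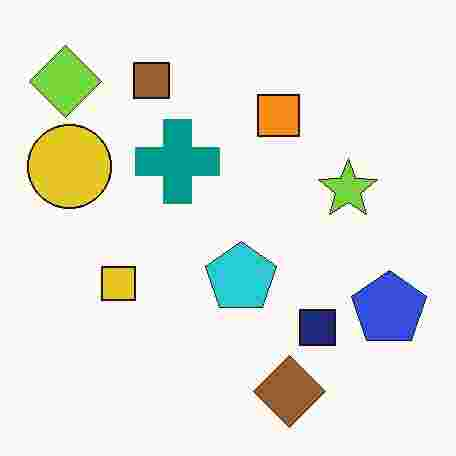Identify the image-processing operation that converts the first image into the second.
Heavily JPEG-compressed with obvious blocking artifacts.

Blocky 8×8 compression artifacts appear around shape edges and the flat background shows ringing — characteristic JPEG degradation.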